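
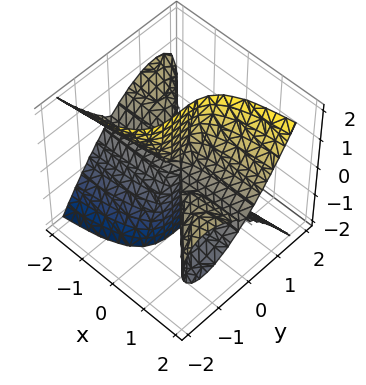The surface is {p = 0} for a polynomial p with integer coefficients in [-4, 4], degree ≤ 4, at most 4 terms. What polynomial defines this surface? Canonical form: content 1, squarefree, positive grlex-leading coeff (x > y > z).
x*y^2 - x*z^2 + y^3

The picture has 2 separate pieces.
Degree: no degree-2 surface has this shape, so deg p = 3.
Observable constraints: it crosses the y-axis at the gridline y = 0; every point of the z-axis in the box is on the surface.
Together with the visible shape, these determine p as stated.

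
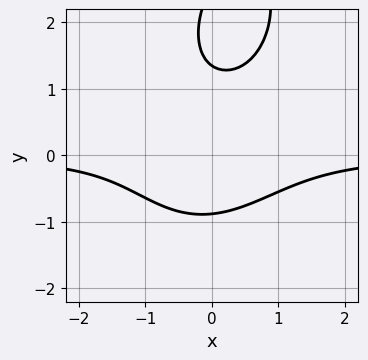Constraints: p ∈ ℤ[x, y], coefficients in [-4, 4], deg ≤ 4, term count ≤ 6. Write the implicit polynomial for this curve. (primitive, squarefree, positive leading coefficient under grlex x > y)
First, degree: no degree-2 curve has this shape, so deg p = 3.
Next, reading off the gridlines: it misses every integer gridline on the x-axis.
Finally, fitting integer coefficients to these (and the overall shape) gives p.

3*x^2*y - x*y^2 + y^3 - 3*y^2 + 3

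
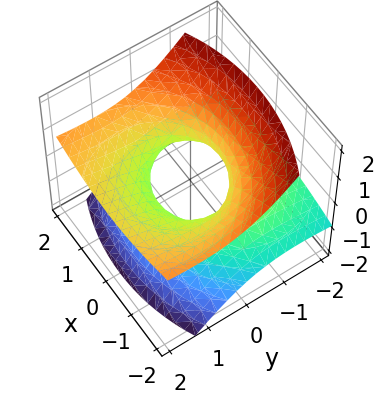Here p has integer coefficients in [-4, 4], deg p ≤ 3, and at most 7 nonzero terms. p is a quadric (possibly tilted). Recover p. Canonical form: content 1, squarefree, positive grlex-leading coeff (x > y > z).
(a) The degree is 2 — the shape is more complex than any degree-1 surface.
(b) Against the integer gridlines: the y-axis gridline crossings are at y ∈ {-1, 1}; the surface avoids every integer z-axis point in the box.
(c) Matching integer coefficients to the picture gives p.

x^2 + y^2 - 3*y*z - 3*z^2 - 1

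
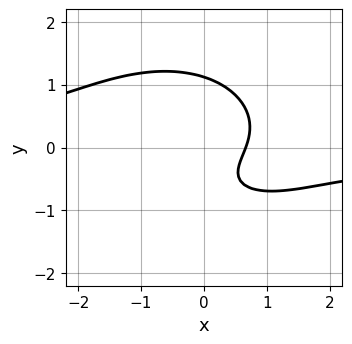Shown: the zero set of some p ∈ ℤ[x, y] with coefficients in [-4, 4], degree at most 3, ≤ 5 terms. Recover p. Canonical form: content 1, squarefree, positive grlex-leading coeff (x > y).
2*x^2*y + 3*y^3 + 3*x - 2*y - 2

(a) The degree is 3 — no degree-2 curve has this shape.
(b) Putting this together gives p.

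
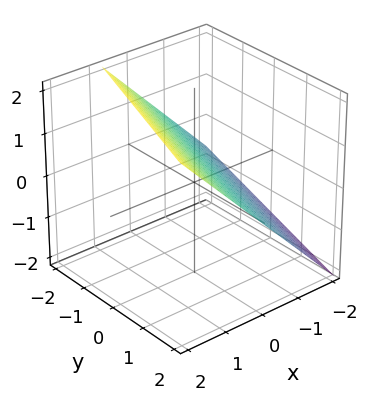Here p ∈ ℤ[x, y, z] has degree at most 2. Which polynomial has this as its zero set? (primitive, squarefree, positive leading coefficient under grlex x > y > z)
3*x - y - 3*z + 2

(a) The degree is 1 — the surface is flat (a plane).
(b) From the visible intercepts: it crosses the y-axis at the gridline y = 2.
(c) Putting this together gives p.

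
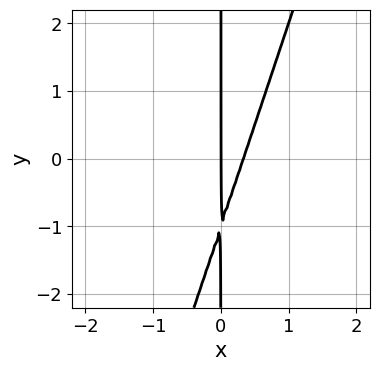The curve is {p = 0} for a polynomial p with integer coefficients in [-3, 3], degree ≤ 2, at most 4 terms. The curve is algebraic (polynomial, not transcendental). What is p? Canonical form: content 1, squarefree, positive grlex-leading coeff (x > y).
(a) The degree is 2 — the shape is more complex than any degree-1 curve.
(b) Checking where it meets the axes: the visible y-axis segment lies entirely on the curve; it meets the x-axis at x = 0 (among the integer gridlines).
(c) Putting this together gives p.

3*x^2 - x*y - x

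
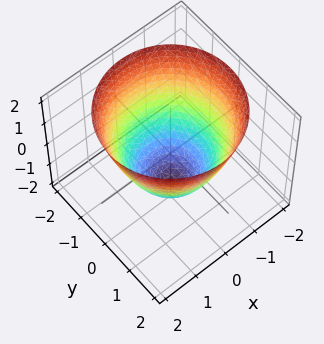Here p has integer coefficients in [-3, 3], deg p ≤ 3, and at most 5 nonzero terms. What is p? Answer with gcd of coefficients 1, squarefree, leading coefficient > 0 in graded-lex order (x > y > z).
(a) deg p = 2.
(b) By symmetry, the surface is invariant under rotation about z: p = q(x² + y², z).
(c) Reading off the gridlines: a circular section at z = 1 has radius between 1 and 2.
(d) The integer polynomial consistent with all of this is the stated p.

2*x^2 + 2*y^2 - 2*z - 3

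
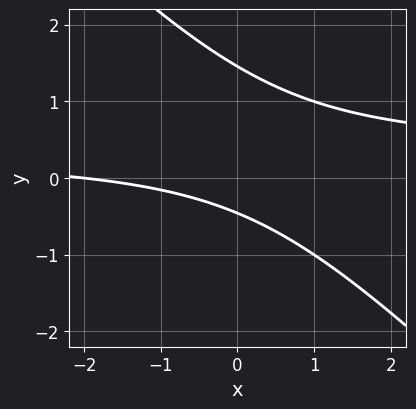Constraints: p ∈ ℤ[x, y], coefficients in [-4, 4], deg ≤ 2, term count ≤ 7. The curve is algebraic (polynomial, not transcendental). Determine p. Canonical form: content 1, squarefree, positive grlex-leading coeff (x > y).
3*x*y + 3*y^2 - x - 3*y - 2

(a) deg p = 2.
(b) Reading off the gridlines: it crosses the x-axis at the gridline x = -2.
(c) Solving for integer coefficients yields p as stated.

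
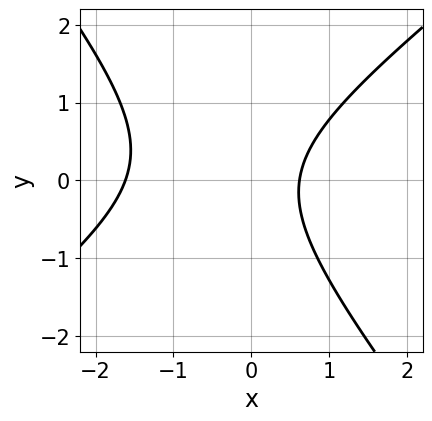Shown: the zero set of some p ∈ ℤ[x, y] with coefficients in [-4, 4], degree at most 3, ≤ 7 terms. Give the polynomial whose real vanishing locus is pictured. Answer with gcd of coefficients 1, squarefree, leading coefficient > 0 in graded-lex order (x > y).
1. deg p = 2. No degree-1 curve has this shape.
2. From the axis intercepts and sections: the curve avoids every integer y-axis point in the box.
3. These observations pin down the coefficients.

2*x^2 - x*y - 2*y^2 + 2*x - 2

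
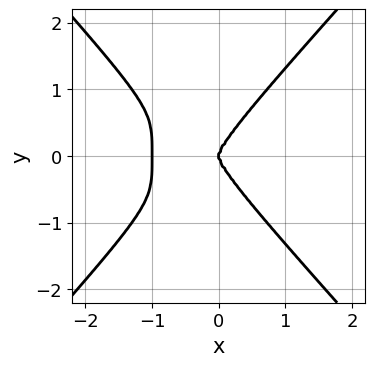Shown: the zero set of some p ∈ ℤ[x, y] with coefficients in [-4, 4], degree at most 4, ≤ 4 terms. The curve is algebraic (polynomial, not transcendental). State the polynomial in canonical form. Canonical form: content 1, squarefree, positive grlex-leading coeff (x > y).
First, degree: no degree-3 curve has this shape, so deg p = 4.
Next, symmetries: the y ↦ −y reflection is a symmetry, so y appears only in even powers.
Next, from the axis intercepts and sections: among the integer gridlines, it crosses the x-axis at x ∈ {-1, 0}; it meets the y-axis at y = 0 (among the integer gridlines).
Finally, solving for integer coefficients yields p as stated.

3*x^4 - 2*y^4 + 3*x^3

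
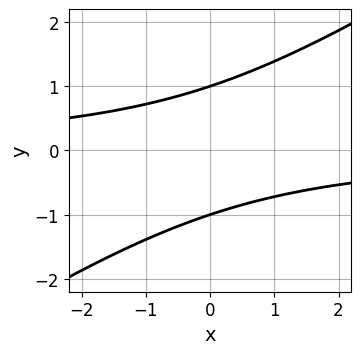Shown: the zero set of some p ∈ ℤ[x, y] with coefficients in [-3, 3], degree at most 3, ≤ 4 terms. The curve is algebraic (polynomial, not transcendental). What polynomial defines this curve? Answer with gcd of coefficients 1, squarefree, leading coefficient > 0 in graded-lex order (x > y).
1. Degree: no degree-1 curve has this shape, so deg p = 2.
2. Observable constraints: no x-intercept at any integer in the box; the y-axis gridline crossings are at y ∈ {-1, 1}.
3. Putting this together gives p.

2*x*y - 3*y^2 + 3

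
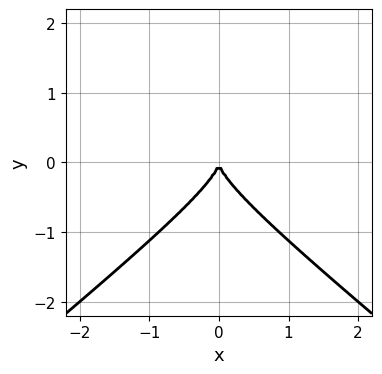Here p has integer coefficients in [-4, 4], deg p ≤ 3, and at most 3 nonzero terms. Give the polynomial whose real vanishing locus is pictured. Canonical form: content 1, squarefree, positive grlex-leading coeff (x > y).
2*x^2*y - 3*y^3 - 2*x^2

First, the degree is 3 — the shape is more complex than any degree-2 curve.
Then, symmetries: it's symmetric under x → −x, forcing even powers of x.
Next, reading off the gridlines: it crosses the y-axis at the gridline y = 0; it meets the x-axis at x = 0 (among the integer gridlines).
Finally, matching integer coefficients to the picture gives p.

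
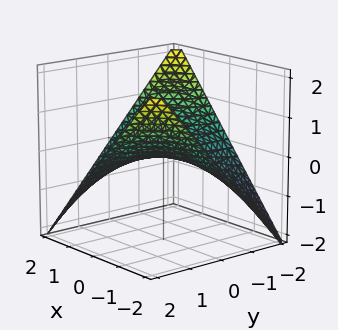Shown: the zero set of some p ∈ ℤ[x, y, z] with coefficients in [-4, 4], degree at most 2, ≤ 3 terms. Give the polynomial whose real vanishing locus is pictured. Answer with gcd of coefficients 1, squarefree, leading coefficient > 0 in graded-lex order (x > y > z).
x*y + 2*z

Degree: a saddle surface; a quadric, so deg p = 2.
Checking where it meets the axes: the visible x-axis segment lies entirely on the surface; the visible y-axis segment lies entirely on the surface; it crosses the z-axis at the gridline z = 0.
Together with the visible shape, these determine p as stated.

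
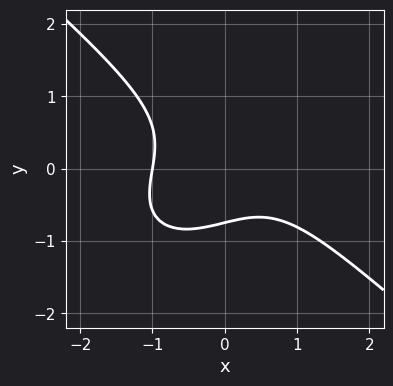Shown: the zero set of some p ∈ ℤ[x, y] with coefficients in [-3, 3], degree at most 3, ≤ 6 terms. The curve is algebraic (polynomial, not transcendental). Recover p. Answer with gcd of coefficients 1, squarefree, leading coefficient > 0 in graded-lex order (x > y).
2*x^3 + 3*y^3 + 2*x*y + y + 2

1. deg p = 3. A generic line meets the curve in up to 3 points.
2. Against the integer gridlines: one x-axis crossing is at x = -1.
3. Assembling these constraints gives the stated polynomial.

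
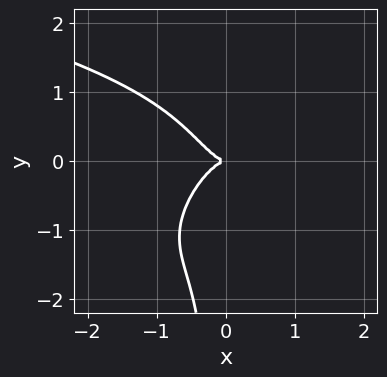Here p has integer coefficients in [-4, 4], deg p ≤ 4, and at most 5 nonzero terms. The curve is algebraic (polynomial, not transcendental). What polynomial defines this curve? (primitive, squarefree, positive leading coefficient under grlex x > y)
2*x^2*y^2 - 2*x*y^3 + 3*x^3 + x*y^2 + 2*y^2

First, deg p = 4. The shape is more complex than any degree-3 curve.
Then, checking where it meets the axes: it crosses the y-axis at the gridline y = 0; it meets the x-axis at x = 0 (among the integer gridlines).
Finally, fitting integer coefficients to these (and the overall shape) gives p.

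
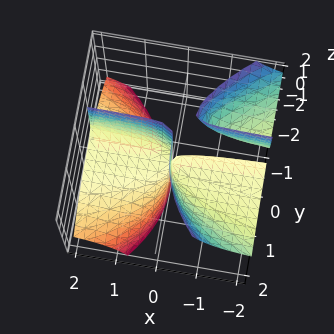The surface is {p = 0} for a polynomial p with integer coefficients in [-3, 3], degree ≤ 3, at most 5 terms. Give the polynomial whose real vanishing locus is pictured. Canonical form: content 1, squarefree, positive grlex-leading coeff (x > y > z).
2*x*y*z + y^3 + x*z

First, there are 3 components.
Then, the degree is 3 — the shape is more complex than any degree-2 surface.
Then, reading off the gridlines: the visible z-axis segment lies entirely on the surface; it crosses the y-axis at the gridline y = 0; every point of the x-axis in the box is on the surface.
Finally, fitting integer coefficients to these (and the overall shape) gives p.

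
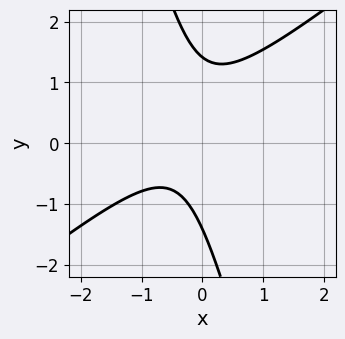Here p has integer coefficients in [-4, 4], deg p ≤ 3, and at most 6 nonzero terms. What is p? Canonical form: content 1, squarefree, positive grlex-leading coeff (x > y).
(a) Degree: a generic line meets the curve in up to 2 points, so deg p = 2.
(b) Observable constraints: it misses every integer gridline on the x-axis.
(c) Matching integer coefficients to the picture gives p.

3*x^2 - 3*x*y - y^2 + 2*x + 2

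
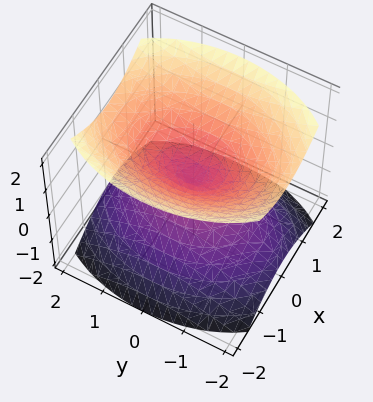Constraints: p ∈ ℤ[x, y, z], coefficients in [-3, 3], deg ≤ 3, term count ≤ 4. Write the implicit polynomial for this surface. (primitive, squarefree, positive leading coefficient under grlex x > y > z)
There are 2 components. They look like related sheets of one shape, so recover p as a whole.
deg p = 2. Two nappes meeting at a single point; a quadric.
Symmetries: it's symmetric under y → −y, forcing even powers of y; mirror symmetry z ↦ −z ⇒ only even powers of z; it's symmetric under x → −x, forcing even powers of x.
From the visible intercepts: it crosses the y-axis at the gridline y = 0; it meets the x-axis at x = 0 (among the integer gridlines); one z-axis crossing is at z = 0.
These observations pin down the coefficients.

2*x^2 + y^2 - 2*z^2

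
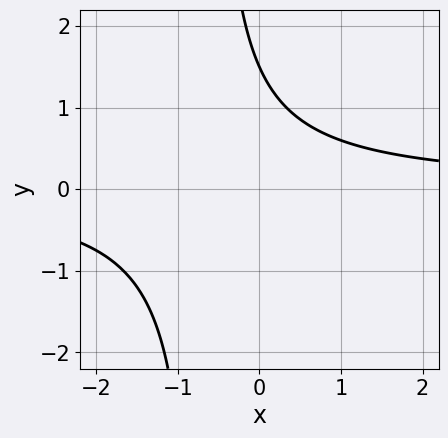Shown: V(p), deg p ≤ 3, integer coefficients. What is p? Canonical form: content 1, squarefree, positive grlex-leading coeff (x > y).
deg p = 2. A generic line meets the curve in up to 2 points.
Observable constraints: it misses every integer gridline on the x-axis.
The integer polynomial consistent with all of this is the stated p.

3*x*y + 2*y - 3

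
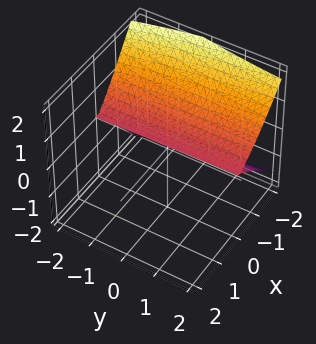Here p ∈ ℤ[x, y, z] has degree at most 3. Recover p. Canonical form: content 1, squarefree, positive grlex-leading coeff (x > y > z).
2*x^3 - x*z^2 + y*z^2 + 3*z^2

Degree: the shape is more complex than any degree-2 surface, so deg p = 3.
From the axis intercepts and sections: every point of the y-axis in the box is on the surface; it meets the x-axis at x = 0 (among the integer gridlines); it meets the z-axis at z = 0 (among the integer gridlines).
Matching integer coefficients to the picture gives p.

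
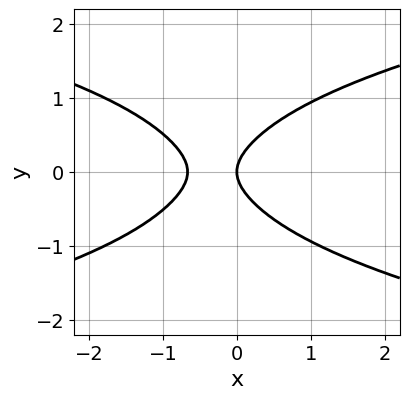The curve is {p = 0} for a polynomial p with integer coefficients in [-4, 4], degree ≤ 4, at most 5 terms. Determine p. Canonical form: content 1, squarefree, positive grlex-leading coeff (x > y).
(a) deg p = 4. No degree-3 curve has this shape.
(b) Symmetries: mirror symmetry y ↦ −y ⇒ only even powers of y.
(c) From the axis intercepts and sections: one y-axis crossing is at y = 0; it crosses the x-axis at the gridline x = 0.
(d) Fitting integer coefficients to these (and the overall shape) gives p.

3*y^4 - 3*x^2 + 3*y^2 - 2*x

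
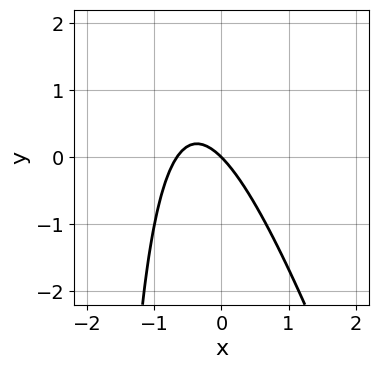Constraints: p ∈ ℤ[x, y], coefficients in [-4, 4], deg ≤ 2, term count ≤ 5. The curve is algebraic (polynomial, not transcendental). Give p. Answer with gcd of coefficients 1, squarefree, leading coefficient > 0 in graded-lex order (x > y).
(a) The degree is 2 — a generic line meets the curve in up to 2 points.
(b) Against the integer gridlines: it meets the x-axis at x = 0 (among the integer gridlines); it crosses the y-axis at the gridline y = 0.
(c) Together with the visible shape, these determine p as stated.

3*x^2 + x*y + 2*x + 2*y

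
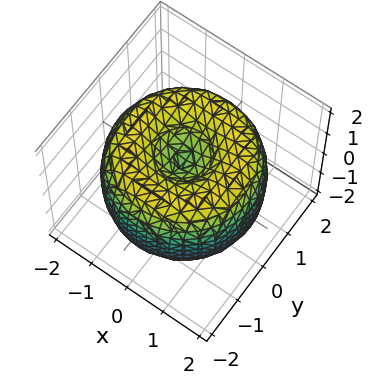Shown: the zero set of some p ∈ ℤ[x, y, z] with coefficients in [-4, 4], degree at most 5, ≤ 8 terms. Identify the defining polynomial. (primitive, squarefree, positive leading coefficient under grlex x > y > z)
x^4 + 2*x^2*y^2 + y^4 - 3*x^2 - 3*y^2 + 2*z^2 - 1

1. The degree is 4 — no degree-3 surface has this shape.
2. Symmetries: rotational symmetry about the z-axis ⇒ p depends on x, y only through x² + y².
3. From the axis intercepts and sections: a circular section at z = -1 has radius between 0 and 1.
4. Fitting integer coefficients to these (and the overall shape) gives p.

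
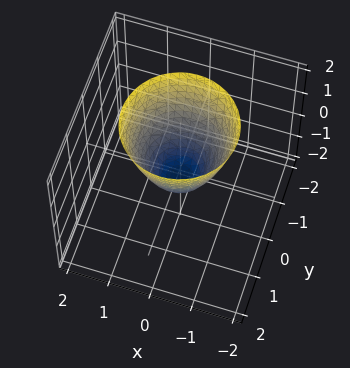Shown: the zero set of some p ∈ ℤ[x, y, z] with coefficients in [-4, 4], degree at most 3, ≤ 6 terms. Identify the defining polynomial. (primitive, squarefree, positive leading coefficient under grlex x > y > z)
3*x^2 + 3*y^2 - 2*z - 1

Degree: the shape is more complex than any degree-1 surface, so deg p = 2.
By symmetry, the z-axis is an axis of rotation, so x and y enter only as x² + y².
Reading off the gridlines: a circular section at z = 2 has radius between 1 and 2.
The integer polynomial consistent with all of this is the stated p.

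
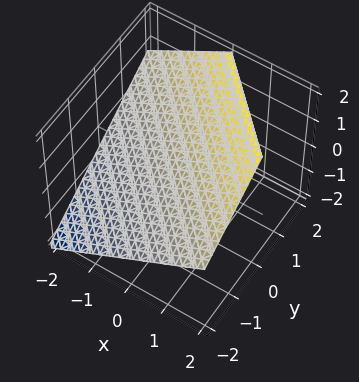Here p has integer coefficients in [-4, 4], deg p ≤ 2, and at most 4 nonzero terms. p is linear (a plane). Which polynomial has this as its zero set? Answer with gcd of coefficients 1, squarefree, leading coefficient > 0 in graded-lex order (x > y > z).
Degree: every cross-section is a straight line — this is a plane, so deg p = 1.
Against the integer gridlines: it meets the y-axis at y = -1 (among the integer gridlines); one x-axis crossing is at x = -1.
Assembling these constraints gives the stated polynomial.

2*x + 2*y - 3*z + 2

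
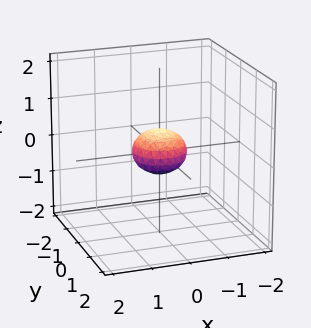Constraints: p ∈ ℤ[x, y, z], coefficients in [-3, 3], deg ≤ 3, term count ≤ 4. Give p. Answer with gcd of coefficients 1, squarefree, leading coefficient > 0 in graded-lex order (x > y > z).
2*x^2 + 2*y^2 + 3*z^2 - 1

(a) The degree is 2 — the shape is more complex than any degree-1 surface.
(b) By symmetry, the z-axis is an axis of rotation, so x and y enter only as x² + y².
(c) Checking where it meets the axes: a circular section at z = 0 has radius between 0 and 1.
(d) The integer polynomial consistent with all of this is the stated p.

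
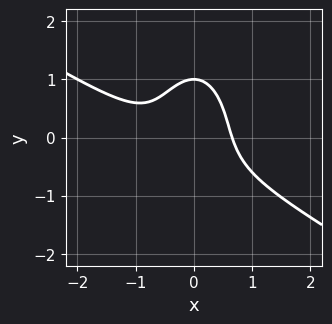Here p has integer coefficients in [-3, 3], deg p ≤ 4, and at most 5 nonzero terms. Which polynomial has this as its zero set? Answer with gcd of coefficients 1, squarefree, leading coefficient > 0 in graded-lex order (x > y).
2*x^3 + 3*x^2*y + y^3 + x^2 - 1

1. deg p = 3.
2. Checking where it meets the axes: it crosses the y-axis at the gridline y = 1.
3. The integer polynomial consistent with all of this is the stated p.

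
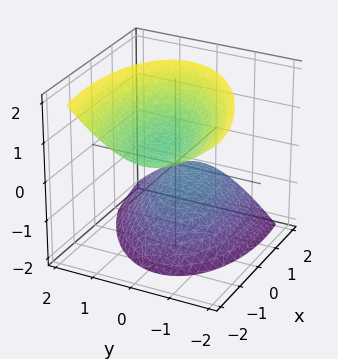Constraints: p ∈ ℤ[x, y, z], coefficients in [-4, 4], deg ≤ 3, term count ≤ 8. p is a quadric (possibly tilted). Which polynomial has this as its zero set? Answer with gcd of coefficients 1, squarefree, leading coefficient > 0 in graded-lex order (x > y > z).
(a) The picture has 2 separate pieces. Treating them together as one polynomial.
(b) The degree is 2 — no degree-1 surface has this shape.
(c) Against the integer gridlines: no x-intercept at any integer in the box; among the integer gridlines, it crosses the z-axis at z ∈ {-1, 1}; it misses every integer gridline on the y-axis.
(d) Putting this together gives p.

x^2 - x*y + 2*x*z + 3*y^2 - 2*z^2 + 2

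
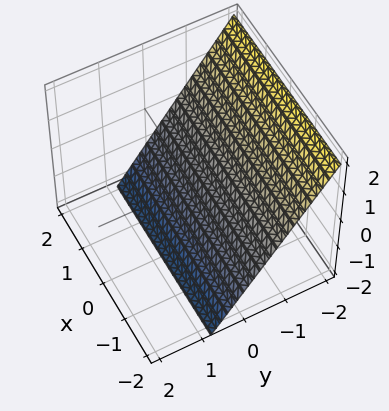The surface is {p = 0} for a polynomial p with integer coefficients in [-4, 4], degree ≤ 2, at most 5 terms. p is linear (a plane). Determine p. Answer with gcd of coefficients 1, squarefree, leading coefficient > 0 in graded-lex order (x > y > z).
3*y + 2*z + 2

(a) deg p = 1. Every cross-section is a straight line — this is a plane.
(b) Observable constraints: it meets the z-axis at z = -1 (among the integer gridlines); it misses every integer gridline on the x-axis.
(c) These observations pin down the coefficients.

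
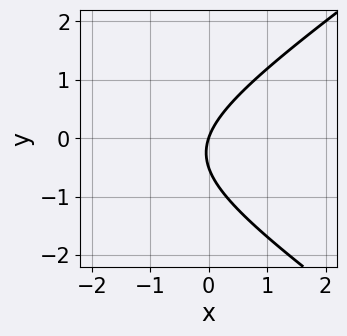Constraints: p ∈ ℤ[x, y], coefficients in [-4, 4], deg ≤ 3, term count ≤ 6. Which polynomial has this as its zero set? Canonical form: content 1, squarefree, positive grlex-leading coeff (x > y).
1. Degree: a generic line meets the curve in up to 2 points, so deg p = 2.
2. Against the integer gridlines: it crosses the x-axis at the gridline x = 0; one y-axis crossing is at y = 0.
3. Solving for integer coefficients yields p as stated.

x^2 - 2*y^2 + 3*x - y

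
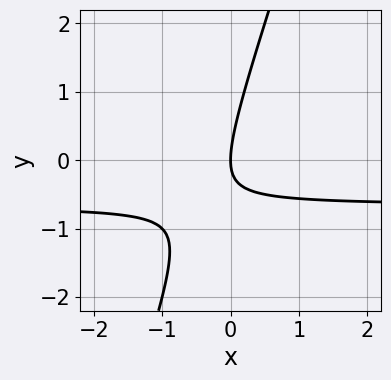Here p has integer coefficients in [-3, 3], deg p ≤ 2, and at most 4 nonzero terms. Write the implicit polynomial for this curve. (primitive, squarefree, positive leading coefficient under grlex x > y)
3*x*y - y^2 + 2*x

(a) deg p = 2.
(b) From the axis intercepts and sections: it crosses the y-axis at the gridline y = 0; it meets the x-axis at x = 0 (among the integer gridlines).
(c) Assembling these constraints gives the stated polynomial.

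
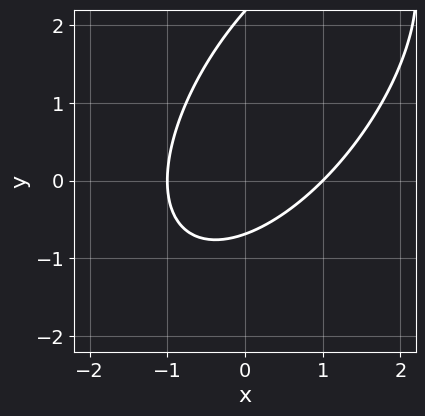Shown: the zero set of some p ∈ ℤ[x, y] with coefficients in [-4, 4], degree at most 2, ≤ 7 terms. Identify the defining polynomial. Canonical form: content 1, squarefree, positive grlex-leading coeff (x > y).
(a) deg p = 2. The shape is more complex than any degree-1 curve.
(b) Reading off the gridlines: among the integer gridlines, it crosses the x-axis at x ∈ {-1, 1}.
(c) Together with the visible shape, these determine p as stated.

3*x^2 - 3*x*y + 2*y^2 - 3*y - 3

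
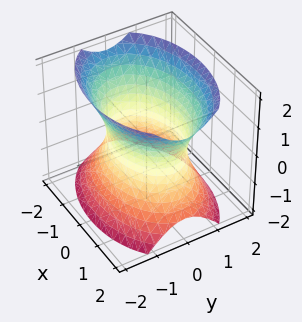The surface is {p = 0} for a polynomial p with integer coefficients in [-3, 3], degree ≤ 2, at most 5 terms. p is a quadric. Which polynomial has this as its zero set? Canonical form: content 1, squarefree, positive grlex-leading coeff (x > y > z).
The degree is 2 — an hourglass — one-sheet hyperboloid; a quadric.
Symmetries: it's symmetric under y → −y, forcing even powers of y; it's symmetric under z → −z, forcing even powers of z; the x ↦ −x reflection is a symmetry, so x appears only in even powers.
From the visible intercepts: among the integer gridlines, it crosses the y-axis at y ∈ {-1, 1}; the surface avoids every integer z-axis point in the box.
The integer polynomial consistent with all of this is the stated p.

x^2 + 2*y^2 - z^2 - 2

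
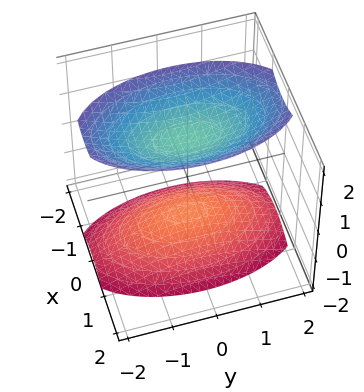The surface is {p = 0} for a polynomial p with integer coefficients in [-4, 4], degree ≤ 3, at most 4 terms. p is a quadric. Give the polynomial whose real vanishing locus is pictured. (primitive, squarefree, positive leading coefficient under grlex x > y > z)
1. There are 2 components. They look like related sheets of one shape, so recover p as a whole.
2. The degree is 2 — two sheets facing apart; a quadric.
3. Symmetries: mirror symmetry y ↦ −y ⇒ only even powers of y; mirror symmetry x ↦ −x ⇒ only even powers of x; it's symmetric under z → −z, forcing even powers of z.
4. Checking where it meets the axes: no x-intercept at any integer in the box; the surface avoids every integer y-axis point in the box.
5. Matching integer coefficients to the picture gives p.

3*x^2 + y^2 - 2*z^2 + 3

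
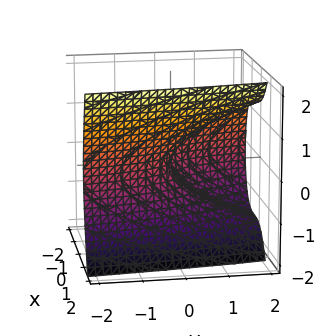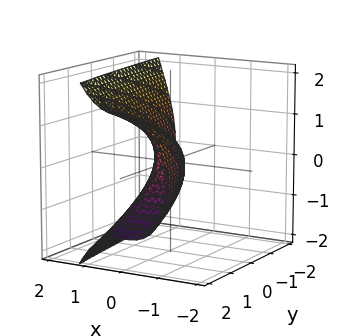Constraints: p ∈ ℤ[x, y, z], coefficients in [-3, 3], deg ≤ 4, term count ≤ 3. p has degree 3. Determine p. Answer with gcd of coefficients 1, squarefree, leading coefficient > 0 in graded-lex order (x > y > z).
3*x^3 - 2*z^2 + 2*y

The degree is 3 — a generic line meets the surface in up to 3 points.
Reading off the gridlines: it meets the x-axis at x = 0 (among the integer gridlines); one z-axis crossing is at z = 0; one y-axis crossing is at y = 0.
These observations pin down the coefficients.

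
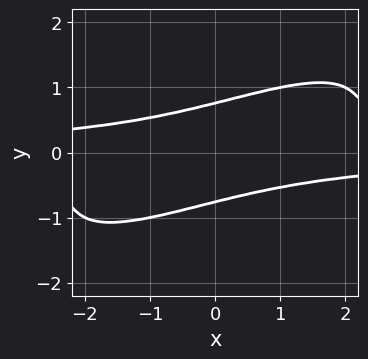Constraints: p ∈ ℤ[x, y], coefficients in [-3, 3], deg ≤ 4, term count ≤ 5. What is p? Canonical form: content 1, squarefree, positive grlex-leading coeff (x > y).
x^2*y^2 - 3*x*y^3 + 3*y^4 - 1

(a) Degree: a generic line meets the curve in up to 4 points, so deg p = 4.
(b) From the axis intercepts and sections: it misses every integer gridline on the x-axis.
(c) The integer polynomial consistent with all of this is the stated p.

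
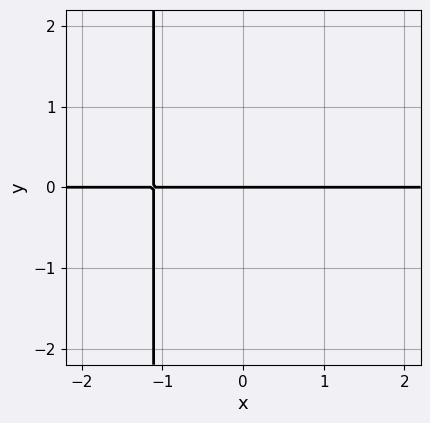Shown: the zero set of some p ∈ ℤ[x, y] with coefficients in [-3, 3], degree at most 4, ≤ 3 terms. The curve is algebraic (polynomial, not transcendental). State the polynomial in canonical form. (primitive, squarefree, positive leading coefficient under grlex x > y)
3*x^3*y - x*y + 3*y

1. Degree: no degree-3 curve has this shape, so deg p = 4.
2. Checking where it meets the axes: every point of the x-axis in the box is on the curve; it crosses the y-axis at the gridline y = 0.
3. Solving for integer coefficients yields p as stated.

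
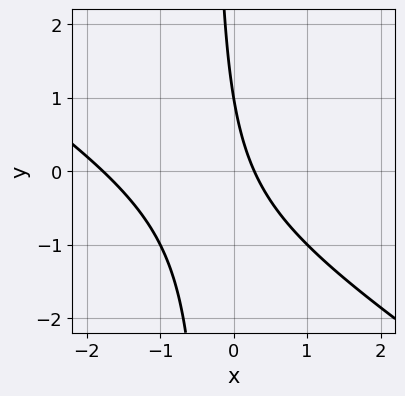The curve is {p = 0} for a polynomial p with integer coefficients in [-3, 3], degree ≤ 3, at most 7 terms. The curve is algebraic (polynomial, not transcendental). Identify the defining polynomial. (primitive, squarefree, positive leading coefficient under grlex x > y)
The degree is 2 — no degree-1 curve has this shape.
Reading off the gridlines: it meets the y-axis at y = 1 (among the integer gridlines).
Solving for integer coefficients yields p as stated.

2*x^2 + 3*x*y + 3*x + y - 1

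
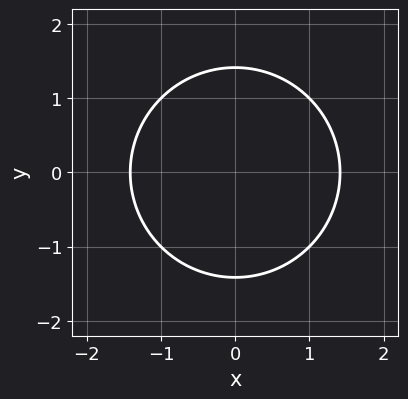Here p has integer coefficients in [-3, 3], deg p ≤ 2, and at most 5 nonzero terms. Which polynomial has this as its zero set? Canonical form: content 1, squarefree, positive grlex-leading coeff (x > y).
x^2 + y^2 - 2

First, degree: no degree-1 curve has this shape, so deg p = 2.
Then, symmetries: the x ↦ −x reflection is a symmetry, so x appears only in even powers; the y ↦ −y reflection is a symmetry, so y appears only in even powers.
Finally, together with the visible shape, these determine p as stated.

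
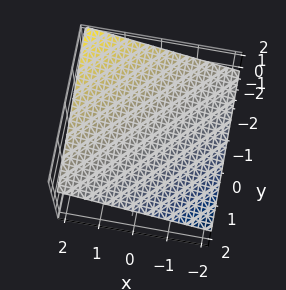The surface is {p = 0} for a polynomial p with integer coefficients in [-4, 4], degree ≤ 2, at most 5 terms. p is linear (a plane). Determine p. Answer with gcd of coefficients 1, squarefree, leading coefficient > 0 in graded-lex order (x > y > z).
1. Degree: the surface is flat (a plane), so deg p = 1.
2. From the axis intercepts and sections: it meets the x-axis at x = -2 (among the integer gridlines); one y-axis crossing is at y = 2.
3. Matching integer coefficients to the picture gives p.

x - y - 3*z + 2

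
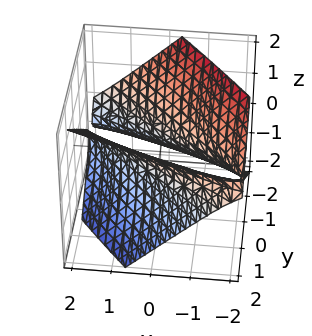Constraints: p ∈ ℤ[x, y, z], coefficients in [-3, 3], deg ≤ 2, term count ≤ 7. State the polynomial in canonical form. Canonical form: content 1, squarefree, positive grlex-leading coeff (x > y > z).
(a) Degree: no degree-1 surface has this shape, so deg p = 2.
(b) Reading off the gridlines: the surface avoids every integer z-axis point in the box; the x-axis gridline crossings are at x ∈ {-1, 1}.
(c) Putting this together gives p.

x^2 + 3*x*y - 2*x*z + 2*y^2 - 3*z^2 - 1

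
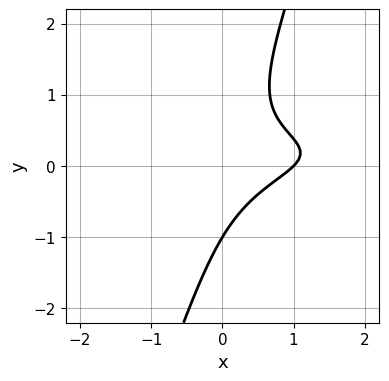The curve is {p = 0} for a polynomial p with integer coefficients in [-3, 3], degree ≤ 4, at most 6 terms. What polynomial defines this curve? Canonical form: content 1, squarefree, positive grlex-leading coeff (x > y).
3*x*y^2 - y^3 - x*y + x - 1

1. Degree: the shape is more complex than any degree-2 curve, so deg p = 3.
2. Observable constraints: one x-axis crossing is at x = 1; it meets the y-axis at y = -1 (among the integer gridlines).
3. Solving for integer coefficients yields p as stated.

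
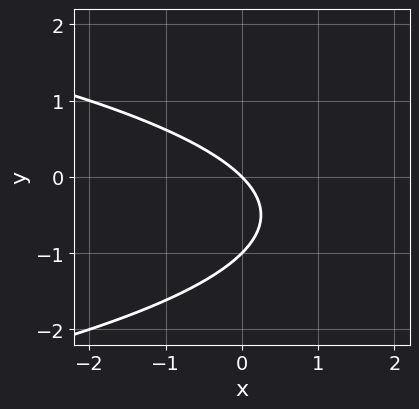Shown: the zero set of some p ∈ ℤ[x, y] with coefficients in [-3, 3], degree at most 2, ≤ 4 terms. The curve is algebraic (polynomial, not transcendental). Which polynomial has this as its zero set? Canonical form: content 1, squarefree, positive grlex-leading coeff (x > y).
y^2 + x + y

(a) Degree: the shape is more complex than any degree-1 curve, so deg p = 2.
(b) Reading off the gridlines: one x-axis crossing is at x = 0; among the integer gridlines, it crosses the y-axis at y ∈ {-1, 0}.
(c) Putting this together gives p.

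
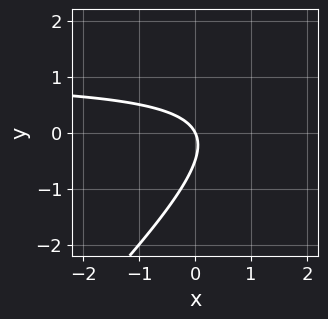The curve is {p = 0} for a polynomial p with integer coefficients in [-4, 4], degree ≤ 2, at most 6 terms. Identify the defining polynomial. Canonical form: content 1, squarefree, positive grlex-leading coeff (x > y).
2*x*y - 2*y^2 - 2*x - y

First, deg p = 2. No degree-1 curve has this shape.
Then, from the axis intercepts and sections: it crosses the x-axis at the gridline x = 0; one y-axis crossing is at y = 0.
Finally, solving for integer coefficients yields p as stated.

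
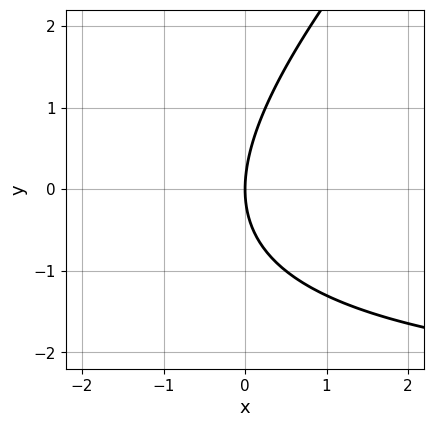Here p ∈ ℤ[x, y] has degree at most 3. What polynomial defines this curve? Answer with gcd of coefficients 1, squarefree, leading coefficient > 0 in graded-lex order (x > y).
First, deg p = 2.
Then, checking where it meets the axes: one y-axis crossing is at y = 0; it meets the x-axis at x = 0 (among the integer gridlines).
Finally, putting this together gives p.

x*y - y^2 + 3*x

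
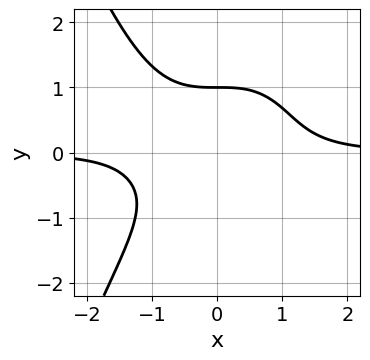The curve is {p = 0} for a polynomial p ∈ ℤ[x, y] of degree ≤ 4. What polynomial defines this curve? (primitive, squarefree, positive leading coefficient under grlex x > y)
x^3*y + y^3 - 1

(a) Degree: a generic line meets the curve in up to 4 points, so deg p = 4.
(b) From the axis intercepts and sections: it meets the y-axis at y = 1 (among the integer gridlines); it misses every integer gridline on the x-axis.
(c) Solving for integer coefficients yields p as stated.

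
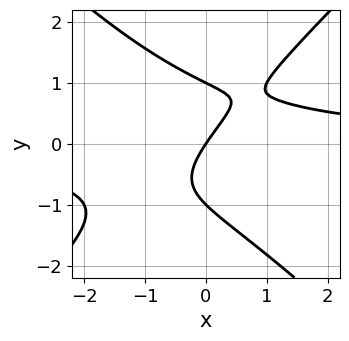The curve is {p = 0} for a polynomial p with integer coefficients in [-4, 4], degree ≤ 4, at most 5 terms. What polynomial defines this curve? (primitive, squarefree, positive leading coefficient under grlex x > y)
2*x^2*y - 2*y^3 + x*y - 3*x + 2*y

(a) Degree: no degree-2 curve has this shape, so deg p = 3.
(b) Against the integer gridlines: the y-axis gridline crossings are at y ∈ {-1, 0, 1}; it crosses the x-axis at the gridline x = 0.
(c) Solving for integer coefficients yields p as stated.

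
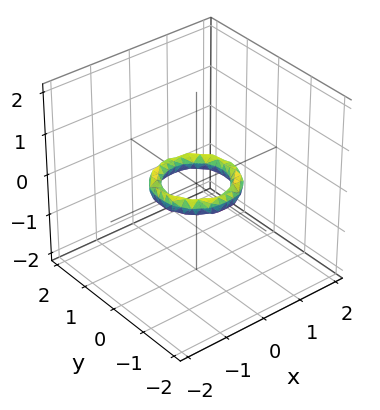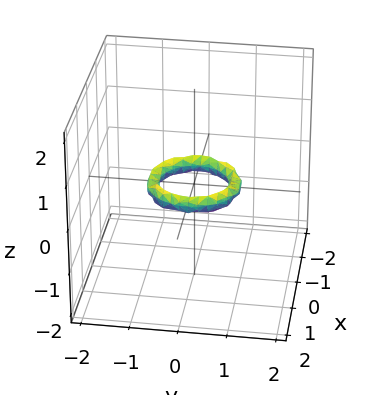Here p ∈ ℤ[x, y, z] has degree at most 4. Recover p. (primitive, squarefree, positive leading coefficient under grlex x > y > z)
2*x^4 + 4*x^2*y^2 + 2*y^4 - 3*x^2 - 3*y^2 + 3*z^2 + 1

First, deg p = 4. The shape is more complex than any degree-3 surface.
Then, by symmetry, the surface is invariant under rotation about z: p = q(x² + y², z).
Next, checking where it meets the axes: a circular section at z = 0 has radius between 0 and 1; no z-intercept at any integer in the box.
Finally, matching integer coefficients to the picture gives p. Check: (1, 0, 0) on the x-axis lies on the surface, and p(1, 0, 0) = 0. ✓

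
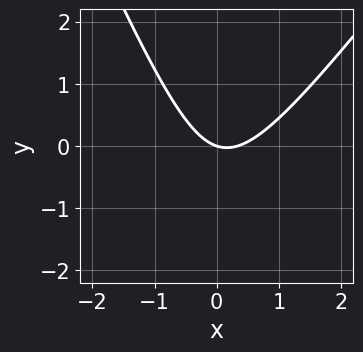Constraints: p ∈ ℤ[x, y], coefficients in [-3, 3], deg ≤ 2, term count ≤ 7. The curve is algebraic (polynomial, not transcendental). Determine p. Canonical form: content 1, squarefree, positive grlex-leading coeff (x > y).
3*x^2 - x*y - y^2 - x - 3*y

First, degree: no degree-1 curve has this shape, so deg p = 2.
Next, checking where it meets the axes: it meets the x-axis at x = 0 (among the integer gridlines); one y-axis crossing is at y = 0.
Finally, together with the visible shape, these determine p as stated.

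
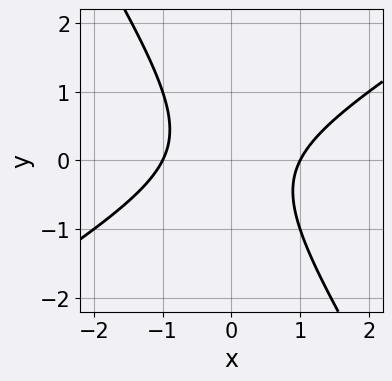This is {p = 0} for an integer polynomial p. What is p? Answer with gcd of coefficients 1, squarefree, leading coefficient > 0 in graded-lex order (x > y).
First, deg p = 2.
Then, checking where it meets the axes: among the integer gridlines, it crosses the x-axis at x ∈ {-1, 1}; the curve avoids every integer y-axis point in the box.
Finally, putting this together gives p.

x^2 - x*y - y^2 - 1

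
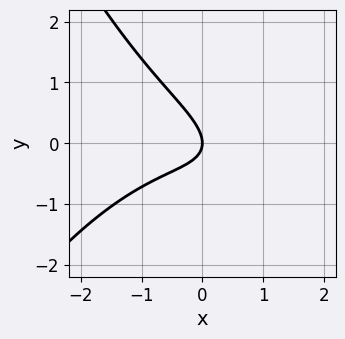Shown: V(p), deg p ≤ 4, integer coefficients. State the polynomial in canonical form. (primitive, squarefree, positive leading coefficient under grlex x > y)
x^3 + 2*x*y + 3*y^2 + 2*x

The degree is 3 — the shape is more complex than any degree-2 curve.
From the visible intercepts: it crosses the y-axis at the gridline y = 0; it crosses the x-axis at the gridline x = 0.
Assembling these constraints gives the stated polynomial.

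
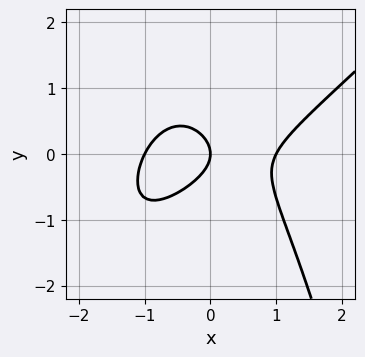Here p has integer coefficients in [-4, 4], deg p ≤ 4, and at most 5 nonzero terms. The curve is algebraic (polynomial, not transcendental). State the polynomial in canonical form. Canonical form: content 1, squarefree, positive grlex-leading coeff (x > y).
2*x^3 - 2*x^2*y - 3*y^2 - 2*x

deg p = 3. The shape is more complex than any degree-2 curve.
From the visible intercepts: among the integer gridlines, it crosses the x-axis at x ∈ {-1, 0, 1}; it meets the y-axis at y = 0 (among the integer gridlines).
Assembling these constraints gives the stated polynomial.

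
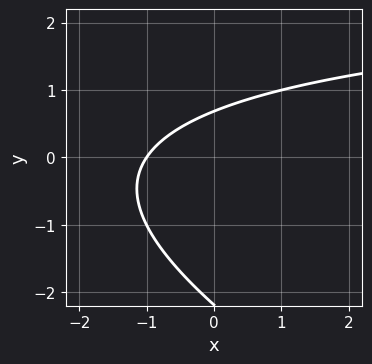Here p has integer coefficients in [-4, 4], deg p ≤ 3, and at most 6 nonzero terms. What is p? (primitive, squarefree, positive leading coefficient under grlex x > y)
x*y + 2*y^2 - 3*x + 3*y - 3

1. deg p = 2. A generic line meets the curve in up to 2 points.
2. Checking where it meets the axes: it crosses the x-axis at the gridline x = -1.
3. These observations pin down the coefficients.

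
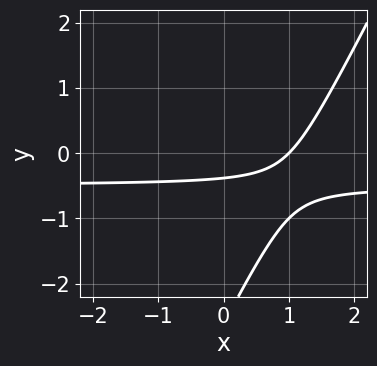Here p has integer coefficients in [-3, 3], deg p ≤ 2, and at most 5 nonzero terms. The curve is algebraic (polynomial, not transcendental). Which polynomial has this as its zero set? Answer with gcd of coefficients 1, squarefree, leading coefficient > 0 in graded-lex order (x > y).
(a) The degree is 2 — a generic line meets the curve in up to 2 points.
(b) From the visible intercepts: it meets the x-axis at x = 1 (among the integer gridlines).
(c) Assembling these constraints gives the stated polynomial.

2*x*y - y^2 + x - 3*y - 1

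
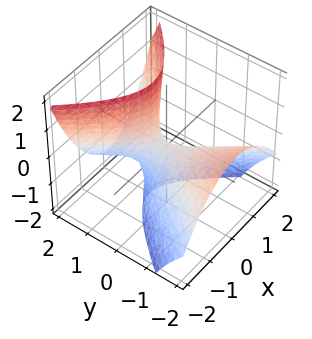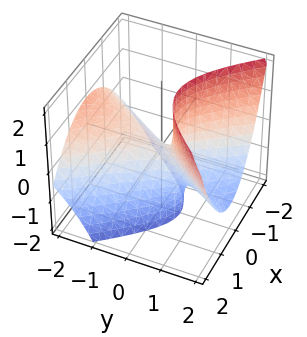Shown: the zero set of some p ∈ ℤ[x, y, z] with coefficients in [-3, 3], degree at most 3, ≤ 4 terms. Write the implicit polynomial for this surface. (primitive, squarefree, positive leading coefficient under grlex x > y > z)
First, deg p = 2.
Then, checking where it meets the axes: it meets the y-axis at y = 0 (among the integer gridlines); it meets the x-axis at x = 0 (among the integer gridlines); one z-axis crossing is at z = 0.
Finally, solving for integer coefficients yields p as stated.

2*x^2 - y^2 - 2*y*z + z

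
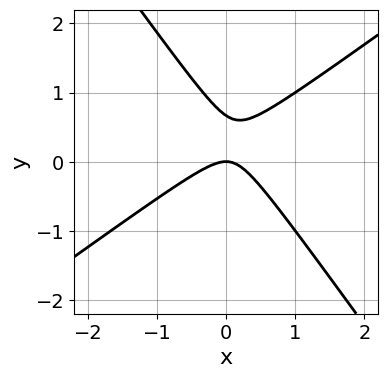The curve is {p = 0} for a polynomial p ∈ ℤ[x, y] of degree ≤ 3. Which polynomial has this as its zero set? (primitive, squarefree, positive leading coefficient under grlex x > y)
1. The degree is 2 — a generic line meets the curve in up to 2 points.
2. Checking where it meets the axes: one x-axis crossing is at x = 0; one y-axis crossing is at y = 0.
3. Assembling these constraints gives the stated polynomial.

3*x^2 - 2*x*y - 3*y^2 + 2*y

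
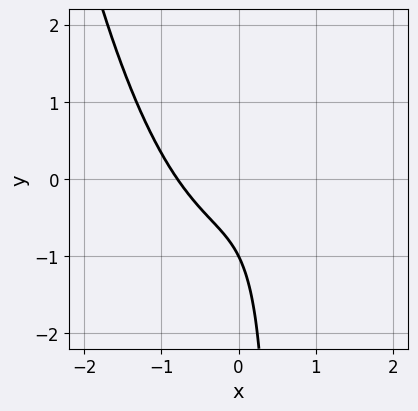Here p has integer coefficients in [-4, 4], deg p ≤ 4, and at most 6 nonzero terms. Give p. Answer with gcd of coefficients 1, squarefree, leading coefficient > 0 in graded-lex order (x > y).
2*x^3 - 2*x*y + y + 1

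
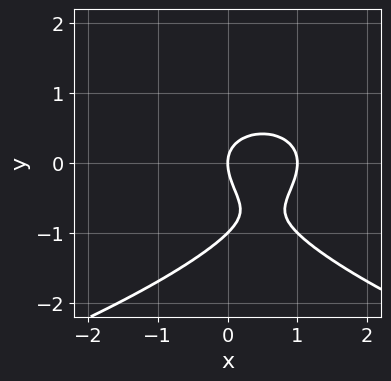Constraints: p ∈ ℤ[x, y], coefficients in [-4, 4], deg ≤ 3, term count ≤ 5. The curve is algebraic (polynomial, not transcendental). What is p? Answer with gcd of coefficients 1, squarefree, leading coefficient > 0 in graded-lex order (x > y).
1. Degree: no degree-2 curve has this shape, so deg p = 3.
2. Checking where it meets the axes: the y-axis gridline crossings are at y ∈ {-1, 0}; the x-axis gridline crossings are at x ∈ {0, 1}.
3. Together with the visible shape, these determine p as stated.

y^3 + x^2 + y^2 - x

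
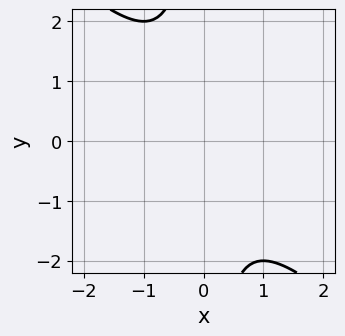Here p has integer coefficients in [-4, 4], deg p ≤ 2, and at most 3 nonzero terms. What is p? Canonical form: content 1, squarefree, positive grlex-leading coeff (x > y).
(a) Degree: no degree-1 curve has this shape, so deg p = 2.
(b) Observable constraints: it misses every integer gridline on the y-axis; the curve avoids every integer x-axis point in the box.
(c) Putting this together gives p.

x^2 + x*y + 1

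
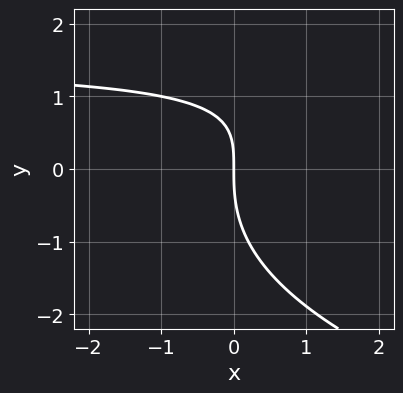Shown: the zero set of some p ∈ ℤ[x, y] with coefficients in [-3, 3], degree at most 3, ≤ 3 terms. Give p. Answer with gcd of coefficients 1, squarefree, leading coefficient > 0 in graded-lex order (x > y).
The degree is 3 — no degree-2 curve has this shape.
From the axis intercepts and sections: it crosses the x-axis at the gridline x = 0; it crosses the y-axis at the gridline y = 0.
Putting this together gives p.

y^3 - 2*x*y + 3*x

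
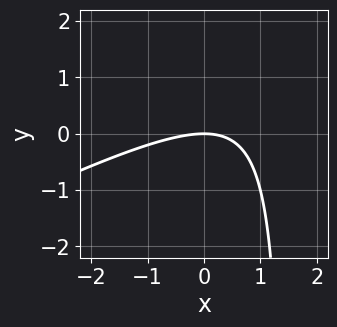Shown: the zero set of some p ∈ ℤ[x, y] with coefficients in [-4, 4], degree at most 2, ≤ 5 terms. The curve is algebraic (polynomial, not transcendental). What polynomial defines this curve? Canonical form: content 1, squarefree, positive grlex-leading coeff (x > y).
x^2 - 2*x*y + 3*y

1. The degree is 2 — a generic line meets the curve in up to 2 points.
2. Observable constraints: one x-axis crossing is at x = 0; it meets the y-axis at y = 0 (among the integer gridlines).
3. Fitting integer coefficients to these (and the overall shape) gives p.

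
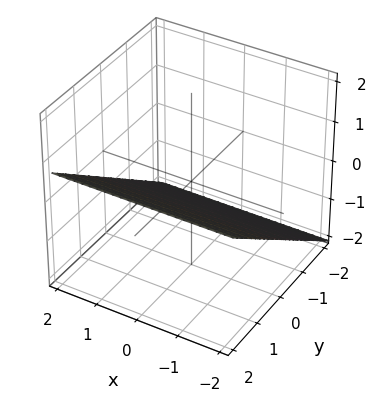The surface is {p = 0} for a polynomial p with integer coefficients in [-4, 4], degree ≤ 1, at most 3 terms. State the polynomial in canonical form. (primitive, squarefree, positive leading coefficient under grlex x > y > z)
Degree: every cross-section is a straight line — this is a plane, so deg p = 1.
Reading off the gridlines: one y-axis crossing is at y = 1; no x-intercept at any integer in the box.
The integer polynomial consistent with all of this is the stated p.

2*y - 3*z - 2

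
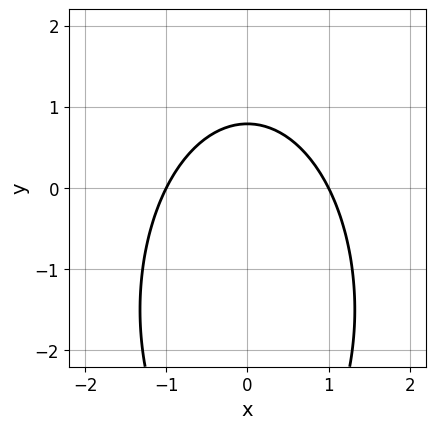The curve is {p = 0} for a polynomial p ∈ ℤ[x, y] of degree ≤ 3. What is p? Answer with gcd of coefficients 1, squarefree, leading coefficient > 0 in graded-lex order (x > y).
First, deg p = 2. A generic line meets the curve in up to 2 points.
Then, symmetries: it's symmetric under x → −x, forcing even powers of x.
Next, from the axis intercepts and sections: the x-axis gridline crossings are at x ∈ {-1, 1}.
Finally, fitting integer coefficients to these (and the overall shape) gives p.

3*x^2 + y^2 + 3*y - 3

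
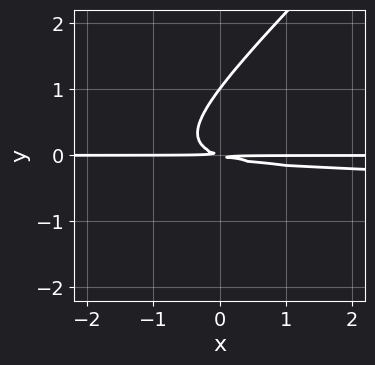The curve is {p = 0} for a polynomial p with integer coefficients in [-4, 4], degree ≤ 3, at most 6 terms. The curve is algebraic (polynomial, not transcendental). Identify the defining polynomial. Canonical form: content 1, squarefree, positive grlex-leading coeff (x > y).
3*x*y^2 - 3*y^3 + x*y + 3*y^2

(a) The degree is 3 — a generic line meets the curve in up to 3 points.
(b) Checking where it meets the axes: one y-axis crossing is at y = 1; every point of the x-axis in the box is on the curve.
(c) Assembling these constraints gives the stated polynomial.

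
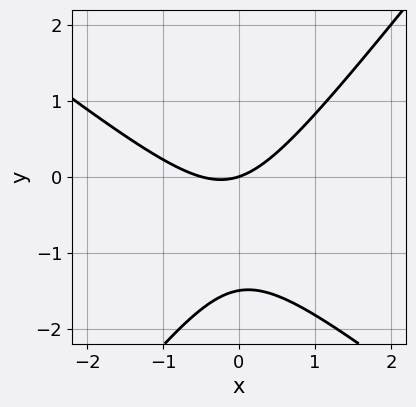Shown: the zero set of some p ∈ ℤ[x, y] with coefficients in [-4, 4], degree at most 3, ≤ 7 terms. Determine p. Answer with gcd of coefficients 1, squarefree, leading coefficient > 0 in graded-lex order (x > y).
(a) The degree is 2 — a generic line meets the curve in up to 2 points.
(b) Checking where it meets the axes: it meets the x-axis at x = 0 (among the integer gridlines); it crosses the y-axis at the gridline y = 0.
(c) Putting this together gives p.

2*x^2 + x*y - 2*y^2 + x - 3*y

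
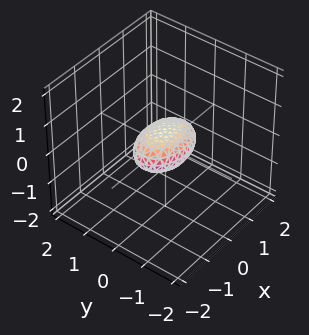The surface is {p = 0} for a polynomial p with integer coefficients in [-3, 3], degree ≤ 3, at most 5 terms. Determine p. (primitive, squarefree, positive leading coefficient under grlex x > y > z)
x^2 + 2*y^2 + 3*z^2 - 1

(a) The degree is 2 — a closed, bounded, convex surface; a quadric.
(b) Symmetries: it's symmetric under y → −y, forcing even powers of y; mirror symmetry z ↦ −z ⇒ only even powers of z; it's symmetric under x → −x, forcing even powers of x.
(c) Observable constraints: the x-axis gridline crossings are at x ∈ {-1, 1}.
(d) These observations pin down the coefficients.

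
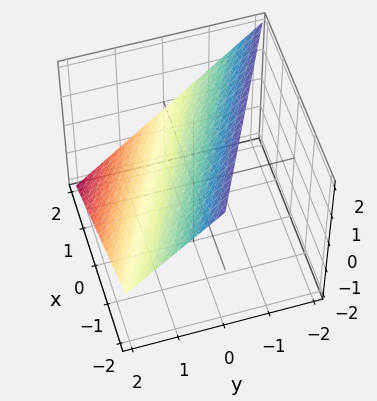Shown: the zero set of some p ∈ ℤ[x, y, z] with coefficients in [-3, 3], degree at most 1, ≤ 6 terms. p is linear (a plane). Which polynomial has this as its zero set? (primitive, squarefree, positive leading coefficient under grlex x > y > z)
deg p = 1. The surface is flat (a plane).
Reading off the gridlines: one x-axis crossing is at x = 2; it crosses the y-axis at the gridline y = 1.
Solving for integer coefficients yields p as stated. Check: (0, 0, 1) on the z-axis lies on the surface, and p(0, 0, 1) = 0. ✓

x + 2*y + 2*z - 2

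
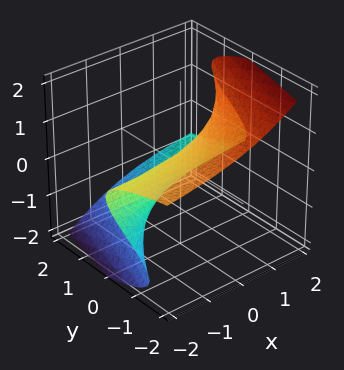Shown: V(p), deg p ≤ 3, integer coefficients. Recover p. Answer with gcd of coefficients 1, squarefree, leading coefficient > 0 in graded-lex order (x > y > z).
Degree: a generic line meets the surface in up to 3 points, so deg p = 3.
Checking where it meets the axes: every point of the x-axis in the box is on the surface; it crosses the z-axis at the gridline z = 0; one y-axis crossing is at y = 0.
Assembling these constraints gives the stated polynomial.

x*z^2 - z^3 - y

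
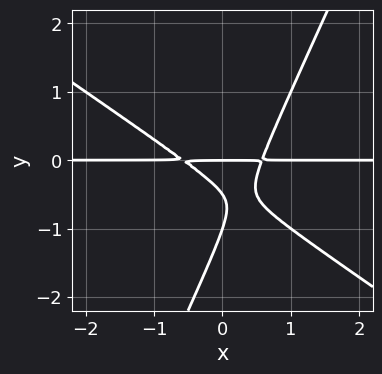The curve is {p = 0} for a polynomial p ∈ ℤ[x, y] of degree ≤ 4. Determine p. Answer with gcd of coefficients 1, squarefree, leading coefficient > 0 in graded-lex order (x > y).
3*x^2*y + 3*x*y^2 - 2*y^3 - 3*y^2 - y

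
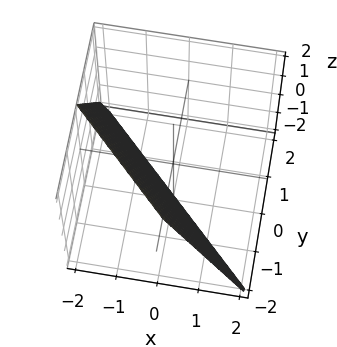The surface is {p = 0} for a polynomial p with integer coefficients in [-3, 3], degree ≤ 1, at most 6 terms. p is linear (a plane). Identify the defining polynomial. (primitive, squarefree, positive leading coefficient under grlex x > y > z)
First, deg p = 1. Every cross-section is a straight line — this is a plane.
Next, from the axis intercepts and sections: it meets the z-axis at z = -2 (among the integer gridlines); it meets the y-axis at y = -1 (among the integer gridlines); it crosses the x-axis at the gridline x = -1.
Finally, these observations pin down the coefficients.

2*x + 2*y + z + 2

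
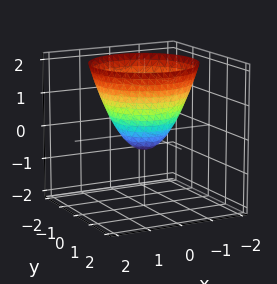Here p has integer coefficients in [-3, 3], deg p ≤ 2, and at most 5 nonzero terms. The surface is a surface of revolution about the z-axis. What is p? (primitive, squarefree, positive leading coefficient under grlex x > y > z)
2*x^2 + 2*y^2 - 2*z - 1

First, deg p = 2. The shape is more complex than any degree-1 surface.
Next, by symmetry, the z-axis is an axis of rotation, so x and y enter only as x² + y².
Next, against the integer gridlines: a circular section at z = 1 has radius between 1 and 2.
Finally, together with the visible shape, these determine p as stated.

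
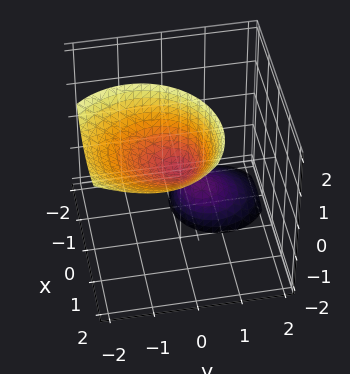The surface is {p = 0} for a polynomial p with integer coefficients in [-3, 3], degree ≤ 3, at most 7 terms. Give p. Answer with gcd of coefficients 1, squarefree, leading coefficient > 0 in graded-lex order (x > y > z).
2*x^2 - 2*x*z + 2*y^2 + 2*y*z - z

1. I count 2 distinct pieces.
2. Degree: a generic line meets the surface in up to 2 points, so deg p = 2.
3. From the visible intercepts: it meets the y-axis at y = 0 (among the integer gridlines); it meets the z-axis at z = 0 (among the integer gridlines); one x-axis crossing is at x = 0.
4. Matching integer coefficients to the picture gives p.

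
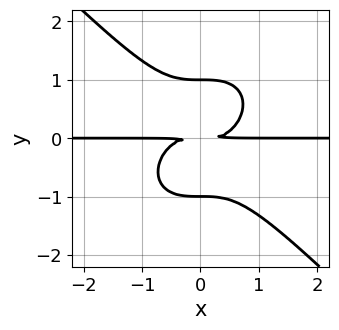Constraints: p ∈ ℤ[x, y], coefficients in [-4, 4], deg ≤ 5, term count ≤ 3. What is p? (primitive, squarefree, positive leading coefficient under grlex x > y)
x^3*y + y^4 - y^2

First, deg p = 4. No degree-3 curve has this shape.
Then, from the axis intercepts and sections: the visible x-axis segment lies entirely on the curve; among the integer gridlines, it crosses the y-axis at y ∈ {-1, 1}.
Finally, assembling these constraints gives the stated polynomial.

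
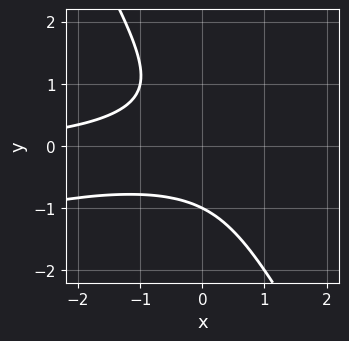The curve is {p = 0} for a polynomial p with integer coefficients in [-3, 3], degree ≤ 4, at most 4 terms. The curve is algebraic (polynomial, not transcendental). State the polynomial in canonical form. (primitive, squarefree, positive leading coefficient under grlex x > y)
x^2*y - 3*x*y^2 - 2*y^3 - 2

(a) The degree is 3 — the shape is more complex than any degree-2 curve.
(b) Checking where it meets the axes: it crosses the y-axis at the gridline y = -1; it misses every integer gridline on the x-axis.
(c) These observations pin down the coefficients.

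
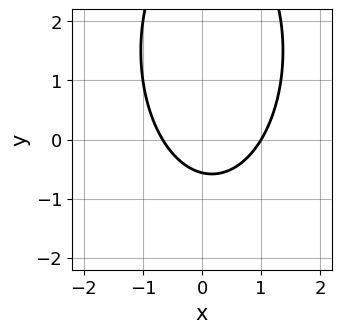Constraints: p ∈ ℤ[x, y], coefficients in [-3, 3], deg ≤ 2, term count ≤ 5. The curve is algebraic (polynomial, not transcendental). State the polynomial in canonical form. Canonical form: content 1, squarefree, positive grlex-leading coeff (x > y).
3*x^2 + y^2 - x - 3*y - 2

First, deg p = 2.
Next, against the integer gridlines: it crosses the x-axis at the gridline x = 1.
Finally, matching integer coefficients to the picture gives p.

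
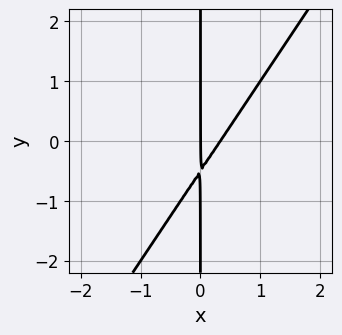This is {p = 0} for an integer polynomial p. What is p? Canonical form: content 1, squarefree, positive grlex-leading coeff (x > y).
First, deg p = 2.
Then, from the axis intercepts and sections: every point of the y-axis in the box is on the curve; it crosses the x-axis at the gridline x = 0.
Finally, solving for integer coefficients yields p as stated.

3*x^2 - 2*x*y - x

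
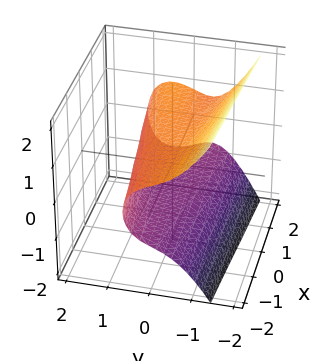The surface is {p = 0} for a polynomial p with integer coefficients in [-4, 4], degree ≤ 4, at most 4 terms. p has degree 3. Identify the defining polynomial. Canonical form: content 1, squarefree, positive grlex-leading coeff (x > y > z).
3*y^3 - x*y + 3*z^2 - 2

1. The degree is 3 — the shape is more complex than any degree-2 surface.
2. Observable constraints: no x-intercept at any integer in the box.
3. Fitting integer coefficients to these (and the overall shape) gives p.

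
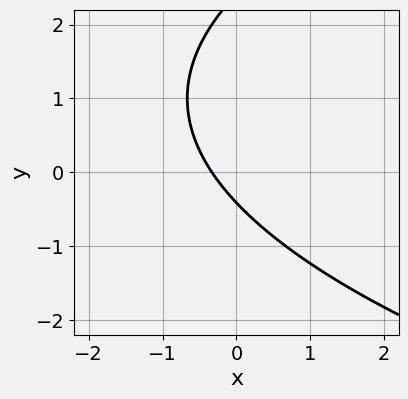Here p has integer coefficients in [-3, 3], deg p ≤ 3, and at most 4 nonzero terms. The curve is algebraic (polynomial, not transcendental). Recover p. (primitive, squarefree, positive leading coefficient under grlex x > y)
First, the degree is 2 — no degree-1 curve has this shape.
Finally, the integer polynomial consistent with all of this is the stated p.

y^2 - 3*x - 2*y - 1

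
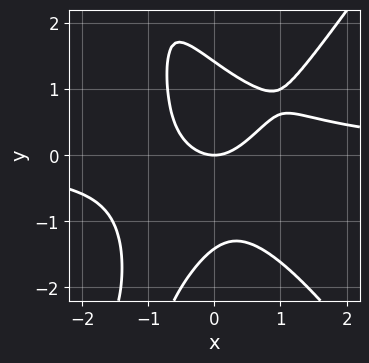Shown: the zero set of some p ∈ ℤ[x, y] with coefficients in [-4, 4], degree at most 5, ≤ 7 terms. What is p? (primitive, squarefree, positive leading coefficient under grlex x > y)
(a) Degree: the shape is more complex than any degree-3 curve, so deg p = 4.
(b) From the visible intercepts: it meets the y-axis at y = 0 (among the integer gridlines); it crosses the x-axis at the gridline x = 0.
(c) Solving for integer coefficients yields p as stated.

2*x^3*y - x*y^3 - y^3 - 2*x^2 + 2*y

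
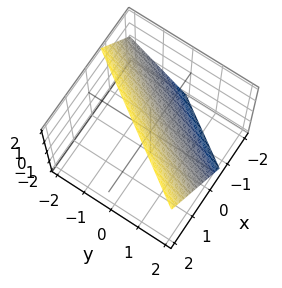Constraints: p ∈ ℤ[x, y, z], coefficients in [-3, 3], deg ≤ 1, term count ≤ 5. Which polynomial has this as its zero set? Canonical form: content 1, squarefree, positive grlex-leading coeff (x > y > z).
3*x - 2*y - 2*z + 2

(a) Degree: every cross-section is a straight line — this is a plane, so deg p = 1.
(b) Against the integer gridlines: it crosses the z-axis at the gridline z = 1; it meets the y-axis at y = 1 (among the integer gridlines).
(c) The integer polynomial consistent with all of this is the stated p.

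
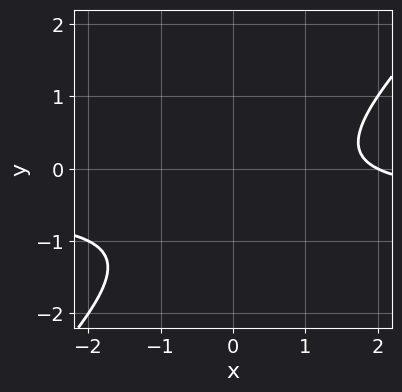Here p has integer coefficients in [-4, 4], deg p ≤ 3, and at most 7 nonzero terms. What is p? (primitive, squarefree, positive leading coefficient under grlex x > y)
2*x*y - 2*y^2 + x - 2*y - 2

1. Degree: no degree-1 curve has this shape, so deg p = 2.
2. From the axis intercepts and sections: the curve avoids every integer y-axis point in the box; it meets the x-axis at x = 2 (among the integer gridlines).
3. Matching integer coefficients to the picture gives p.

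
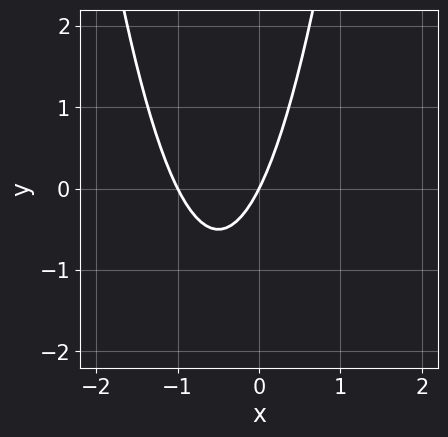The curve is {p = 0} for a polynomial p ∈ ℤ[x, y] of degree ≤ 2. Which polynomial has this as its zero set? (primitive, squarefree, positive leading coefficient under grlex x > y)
2*x^2 + 2*x - y

Degree: no degree-1 curve has this shape, so deg p = 2.
Reading off the gridlines: the x-axis gridline crossings are at x ∈ {-1, 0}; it meets the y-axis at y = 0 (among the integer gridlines).
Fitting integer coefficients to these (and the overall shape) gives p.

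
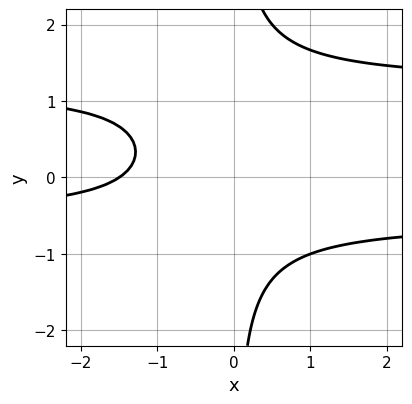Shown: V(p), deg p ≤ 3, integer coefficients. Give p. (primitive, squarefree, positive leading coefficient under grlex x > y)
1. Degree: the shape is more complex than any degree-2 curve, so deg p = 3.
2. Checking where it meets the axes: no y-intercept at any integer in the box.
3. These observations pin down the coefficients.

3*x*y^2 - 2*x*y - 2*x - 3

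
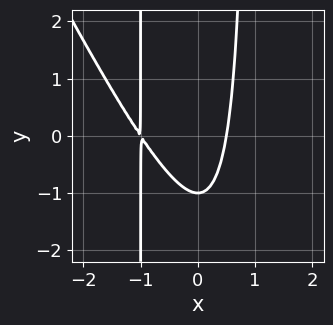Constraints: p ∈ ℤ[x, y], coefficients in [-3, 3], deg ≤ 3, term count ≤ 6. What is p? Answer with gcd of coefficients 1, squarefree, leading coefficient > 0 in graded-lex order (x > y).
2*x^3 + x^2*y + 3*x^2 - y - 1

(a) Degree: no degree-2 curve has this shape, so deg p = 3.
(b) Observable constraints: one y-axis crossing is at y = -1.
(c) These observations pin down the coefficients.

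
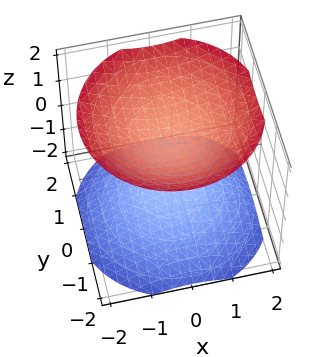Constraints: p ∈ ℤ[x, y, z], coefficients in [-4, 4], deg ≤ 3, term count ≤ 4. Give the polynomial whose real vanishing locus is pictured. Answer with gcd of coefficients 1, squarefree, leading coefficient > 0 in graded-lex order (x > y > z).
(a) I count 2 distinct pieces.
(b) Degree: two sheets facing apart; a quadric, so deg p = 2.
(c) Symmetry: the surface is invariant under rotation about z: p = q(x² + y², z); the z ↦ −z reflection is a symmetry, so z appears only in even powers.
(d) From the visible intercepts: it misses every integer gridline on the y-axis; no x-intercept at any integer in the box; among the integer gridlines, it crosses the z-axis at z ∈ {-1, 1}.
(e) Fitting integer coefficients to these (and the overall shape) gives p.

2*x^2 + 2*y^2 - 3*z^2 + 3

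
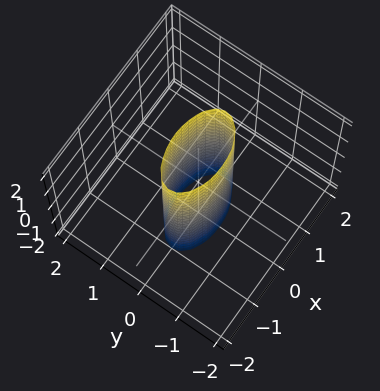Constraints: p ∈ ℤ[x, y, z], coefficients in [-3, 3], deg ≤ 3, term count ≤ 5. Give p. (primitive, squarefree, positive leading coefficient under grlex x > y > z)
(a) Degree: a cylinder; a quadric, so deg p = 2.
(b) Symmetries: it's symmetric under y → −y, forcing even powers of y; it's symmetric under x → −x, forcing even powers of x; mirror symmetry z ↦ −z ⇒ only even powers of z.
(c) Reading off the gridlines: the x-axis gridline crossings are at x ∈ {-1, 1}; the surface avoids every integer z-axis point in the box.
(d) Fitting integer coefficients to these (and the overall shape) gives p.

x^2 + 3*y^2 - 1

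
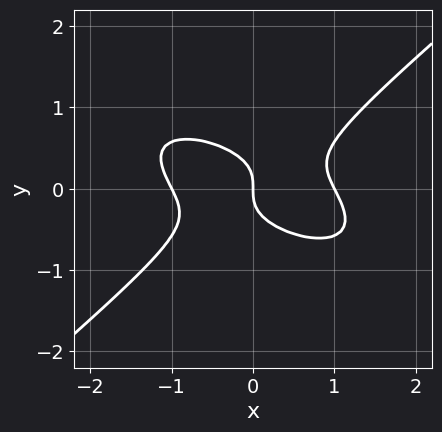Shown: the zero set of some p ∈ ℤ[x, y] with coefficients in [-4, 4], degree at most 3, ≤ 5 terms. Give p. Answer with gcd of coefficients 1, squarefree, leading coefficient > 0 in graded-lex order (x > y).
x^3 + x^2*y - 3*y^3 - x

(a) The degree is 3 — the shape is more complex than any degree-2 curve.
(b) From the axis intercepts and sections: one y-axis crossing is at y = 0; among the integer gridlines, it crosses the x-axis at x ∈ {-1, 0, 1}.
(c) The integer polynomial consistent with all of this is the stated p.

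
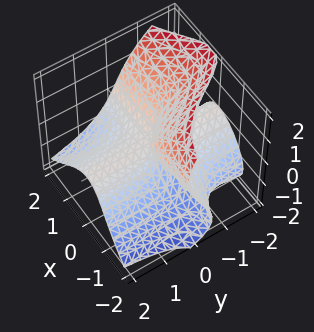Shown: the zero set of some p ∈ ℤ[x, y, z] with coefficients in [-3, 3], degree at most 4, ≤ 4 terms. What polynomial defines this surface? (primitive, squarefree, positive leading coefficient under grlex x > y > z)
2*x^2*y + z^3 + 2*x*z + 2*y*z

1. The degree is 3 — no degree-2 surface has this shape.
2. From the axis intercepts and sections: every point of the x-axis in the box is on the surface; the visible y-axis segment lies entirely on the surface; it crosses the z-axis at the gridline z = 0.
3. Solving for integer coefficients yields p as stated.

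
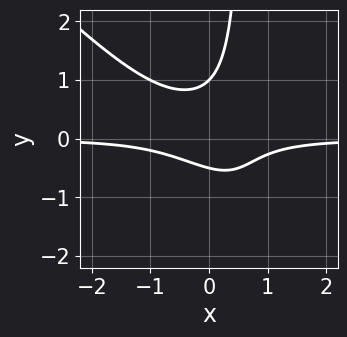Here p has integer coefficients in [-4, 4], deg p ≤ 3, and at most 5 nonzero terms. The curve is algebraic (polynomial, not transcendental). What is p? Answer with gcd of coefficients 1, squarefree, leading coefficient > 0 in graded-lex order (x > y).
3*x^2*y + 3*x*y^2 - 2*y^2 + y + 1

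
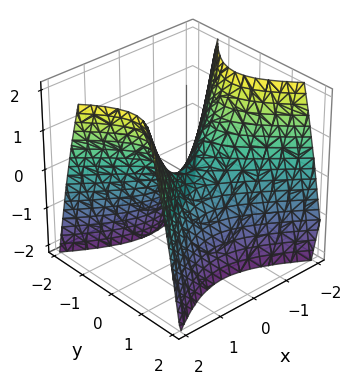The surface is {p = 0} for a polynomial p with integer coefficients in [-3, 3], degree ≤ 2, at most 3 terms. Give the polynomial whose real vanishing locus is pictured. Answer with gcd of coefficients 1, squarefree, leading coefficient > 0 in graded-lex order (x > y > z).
Degree: a hyperbolic paraboloid; a quadric, so deg p = 2.
Symmetries: the x ↦ −x reflection is a symmetry, so x appears only in even powers; mirror symmetry y ↦ −y ⇒ only even powers of y.
Observable constraints: it crosses the z-axis at the gridline z = 0; it crosses the x-axis at the gridline x = 0; one y-axis crossing is at y = 0.
Matching integer coefficients to the picture gives p.

2*x^2 - 3*y^2 - 2*z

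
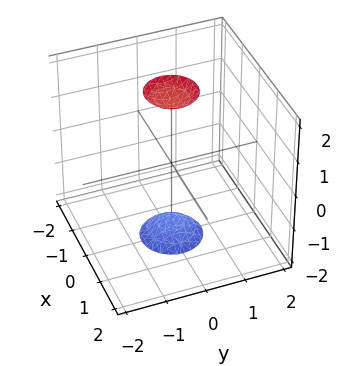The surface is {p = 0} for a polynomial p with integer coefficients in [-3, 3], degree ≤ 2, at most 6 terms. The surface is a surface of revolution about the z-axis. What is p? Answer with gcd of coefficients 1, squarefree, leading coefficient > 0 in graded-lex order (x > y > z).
1. The picture has 2 separate pieces. Treating them together as one polynomial.
2. Degree: a generic line meets the surface in up to 2 points, so deg p = 2.
3. Symmetries: rotational symmetry about the z-axis ⇒ p depends on x, y only through x² + y².
4. Checking where it meets the axes: the surface avoids every integer y-axis point in the box; a circular section at z = 2 has radius between 0 and 1.
5. Assembling these constraints gives the stated polynomial.

3*x^2 + 3*y^2 - z^2 + 3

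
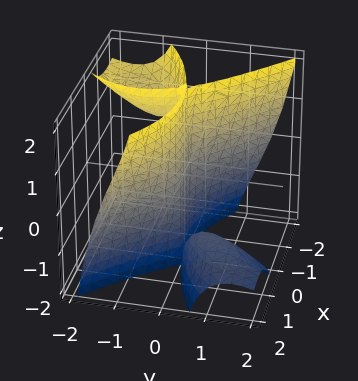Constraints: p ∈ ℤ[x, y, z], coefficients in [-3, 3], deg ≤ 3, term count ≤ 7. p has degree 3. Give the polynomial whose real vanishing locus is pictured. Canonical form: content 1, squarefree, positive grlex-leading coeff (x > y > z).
x^3 + 3*x*y*z + 2*y^3 + 2*y^2*z + 2*y

1. I count 2 distinct pieces. They look like related sheets of one shape, so recover p as a whole.
2. The degree is 3 — the shape is more complex than any degree-2 surface.
3. From the axis intercepts and sections: it crosses the y-axis at the gridline y = 0; it meets the x-axis at x = 0 (among the integer gridlines).
4. These observations pin down the coefficients. Check: (0, 0, 1) on the z-axis lies on the surface, and p(0, 0, 1) = 0. ✓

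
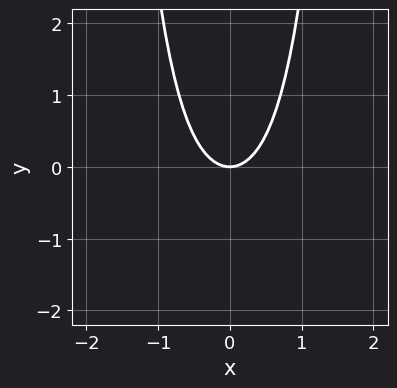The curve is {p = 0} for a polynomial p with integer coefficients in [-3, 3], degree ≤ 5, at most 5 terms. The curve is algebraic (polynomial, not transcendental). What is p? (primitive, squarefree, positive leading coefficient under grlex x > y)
2*x^4 + 3*x^2 - 2*y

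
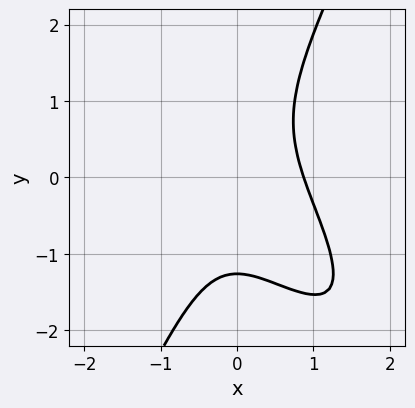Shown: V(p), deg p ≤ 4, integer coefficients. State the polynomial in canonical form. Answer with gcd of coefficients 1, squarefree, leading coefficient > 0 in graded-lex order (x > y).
1. The degree is 3 — a generic line meets the curve in up to 3 points.
2. Solving for integer coefficients yields p as stated.

3*x^3 + 3*x^2*y - y^3 - 2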